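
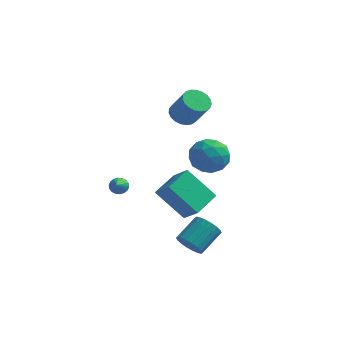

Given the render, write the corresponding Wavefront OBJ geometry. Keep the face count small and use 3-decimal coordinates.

v 0.489 2.532 1.344
v 1.631 2.557 1.63
v 0.589 0.643 1.11
v 1.731 0.668 1.396
v 0.914 0.891 2.214
v 0.852 2.058 2.359
v 1.368 1.142 0.381
v 1.306 2.309 0.526
v 2.174 1.698 1.036
v 1.893 1.543 2.169
v 0.327 1.657 0.571
v 0.046 1.502 1.704
v 1.051 2.71 1.508
v 1.169 0.49 1.232
v 0.688 0.621 1.713
v 1.36 0.636 1.882
v 0.593 2.417 1.936
v 1.264 2.431 2.104
v 0.843 1.452 2.448
v 0.956 0.769 0.636
v 1.627 0.783 0.804
v 0.86 2.564 0.858
v 1.532 2.579 1.027
v 1.377 1.748 0.292
v 2.042 2.22 1.326
v 2.101 1.11 1.189
v 1.888 1.389 0.592
v 1.851 2.074 0.677
v 1.876 2.129 1.992
v 1.935 1.019 1.855
v 1.455 1.149 2.336
v 1.418 1.835 2.421
v 2.196 1.624 1.643
v 0.285 2.181 0.885
v 0.344 1.071 0.748
v 0.802 1.365 0.319
v 0.765 2.051 0.404
v 0.119 2.09 1.551
v 0.178 0.98 1.414
v 0.369 1.126 2.063
v 0.332 1.811 2.148
v 0.024 1.576 1.097
v -0.882 3.285 3.263
v -0.189 3.622 2.928
v 0.734 3.172 4.381
v 0.042 2.835 4.717
v -0.327 3.894 3.099
v 0.597 3.443 4.552
v -0.56 4.06 3.299
v 0.364 3.61 4.752
v -0.849 4.093 3.493
v 0.075 3.642 4.946
v -1.143 3.985 3.647
v -0.22 3.535 5.1
v -1.393 3.757 3.734
v -0.469 3.307 5.188
v -1.554 3.447 3.741
v -0.63 2.997 5.194
v -1.599 3.109 3.664
v -0.675 2.659 5.118
v -1.52 2.802 3.519
v -0.596 2.351 4.972
v -1.33 2.578 3.329
v -0.406 2.127 4.782
v -1.063 2.476 3.128
v -0.14 2.026 4.581
v -0.765 2.515 2.95
v 0.159 2.064 4.404
v -0.487 2.686 2.827
v 0.437 2.236 4.28
v -0.277 2.961 2.779
v 0.647 2.511 4.232
v -0.172 3.292 2.814
v 0.752 2.842 4.268
v -0.194 -3.438 1.378
v 0.694 -3.984 2.282
v 0.303 -1.914 1.811
v 1.191 -2.461 2.715
v 1.349 -3.499 -0.175
v 2.237 -4.046 0.729
v 1.846 -1.976 0.258
v 2.734 -2.522 1.162
v -2.891 -1.288 0.014
v -2.598 -0.98 0.33
v -2.549 -2.592 0.966
v -2.813 -0.966 0.427
v -3.043 -1.015 0.442
v -3.243 -1.119 0.372
v -3.373 -1.256 0.231
v -3.408 -1.4 0.047
v -3.34 -1.521 -0.144
v -3.184 -1.597 -0.303
v -2.969 -1.611 -0.4
v -2.739 -1.562 -0.414
v -2.539 -1.458 -0.344
v -2.408 -1.321 -0.204
v -2.374 -1.177 -0.02
v -2.441 -1.056 0.171
v 1.809 -4.046 -1.767
v 2.161 -3.76 -2.45
v 2.763 -2.509 -1.617
v 2.411 -2.794 -0.933
v 1.833 -3.6 -2.454
v 2.436 -2.348 -1.621
v 1.501 -3.528 -2.323
v 2.103 -2.276 -1.489
v 1.229 -3.558 -2.081
v 1.832 -2.306 -1.247
v 1.073 -3.685 -1.777
v 1.675 -2.433 -0.943
v 1.062 -3.884 -1.471
v 1.664 -2.632 -0.637
v 1.199 -4.114 -1.223
v 1.801 -2.862 -0.39
v 1.457 -4.331 -1.083
v 2.059 -3.08 -0.25
v 1.784 -4.492 -1.079
v 2.387 -3.24 -0.246
v 2.117 -4.564 -1.211
v 2.719 -3.312 -0.377
v 2.388 -4.534 -1.453
v 2.991 -3.282 -0.619
v 2.545 -4.407 -1.757
v 3.147 -3.155 -0.923
v 2.556 -4.208 -2.063
v 3.158 -2.956 -1.229
v 2.419 -3.978 -2.31
v 3.021 -2.726 -1.477
f 1 38 17
f 38 12 41
f 17 41 6
f 38 41 17
f 1 17 13
f 17 6 18
f 13 18 2
f 17 18 13
f 1 13 22
f 13 2 23
f 22 23 8
f 13 23 22
f 1 22 34
f 22 8 37
f 34 37 11
f 22 37 34
f 1 34 38
f 34 11 42
f 38 42 12
f 34 42 38
f 2 18 29
f 18 6 32
f 29 32 10
f 18 32 29
f 6 41 19
f 41 12 40
f 19 40 5
f 41 40 19
f 12 42 39
f 42 11 35
f 39 35 3
f 42 35 39
f 11 37 36
f 37 8 24
f 36 24 7
f 37 24 36
f 8 23 28
f 23 2 25
f 28 25 9
f 23 25 28
f 4 30 16
f 30 10 31
f 16 31 5
f 30 31 16
f 4 16 14
f 16 5 15
f 14 15 3
f 16 15 14
f 4 14 21
f 14 3 20
f 21 20 7
f 14 20 21
f 4 21 26
f 21 7 27
f 26 27 9
f 21 27 26
f 4 26 30
f 26 9 33
f 30 33 10
f 26 33 30
f 5 31 19
f 31 10 32
f 19 32 6
f 31 32 19
f 3 15 39
f 15 5 40
f 39 40 12
f 15 40 39
f 7 20 36
f 20 3 35
f 36 35 11
f 20 35 36
f 9 27 28
f 27 7 24
f 28 24 8
f 27 24 28
f 10 33 29
f 33 9 25
f 29 25 2
f 33 25 29
f 44 43 47
f 44 47 45
f 45 47 48
f 45 48 46
f 47 43 49
f 47 49 48
f 48 49 50
f 48 50 46
f 49 43 51
f 49 51 50
f 50 51 52
f 50 52 46
f 51 43 53
f 51 53 52
f 52 53 54
f 52 54 46
f 53 43 55
f 53 55 54
f 54 55 56
f 54 56 46
f 55 43 57
f 55 57 56
f 56 57 58
f 56 58 46
f 57 43 59
f 57 59 58
f 58 59 60
f 58 60 46
f 59 43 61
f 59 61 60
f 60 61 62
f 60 62 46
f 61 43 63
f 61 63 62
f 62 63 64
f 62 64 46
f 63 43 65
f 63 65 64
f 64 65 66
f 64 66 46
f 65 43 67
f 65 67 66
f 66 67 68
f 66 68 46
f 67 43 69
f 67 69 68
f 68 69 70
f 68 70 46
f 69 43 71
f 69 71 70
f 70 71 72
f 70 72 46
f 71 43 73
f 71 73 72
f 72 73 74
f 72 74 46
f 73 43 44
f 73 44 74
f 74 44 45
f 74 45 46
f 76 78 75
f 79 76 75
f 75 78 77
f 77 79 75
f 76 82 78
f 80 76 79
f 80 82 76
f 78 82 77
f 81 79 77
f 77 82 81
f 81 80 79
f 82 80 81
f 84 83 86
f 84 86 85
f 86 83 87
f 86 87 85
f 87 83 88
f 87 88 85
f 88 83 89
f 88 89 85
f 89 83 90
f 89 90 85
f 90 83 91
f 90 91 85
f 91 83 92
f 91 92 85
f 92 83 93
f 92 93 85
f 93 83 94
f 93 94 85
f 94 83 95
f 94 95 85
f 95 83 96
f 95 96 85
f 96 83 97
f 96 97 85
f 97 83 98
f 97 98 85
f 98 83 84
f 98 84 85
f 100 99 103
f 100 103 101
f 101 103 104
f 101 104 102
f 103 99 105
f 103 105 104
f 104 105 106
f 104 106 102
f 105 99 107
f 105 107 106
f 106 107 108
f 106 108 102
f 107 99 109
f 107 109 108
f 108 109 110
f 108 110 102
f 109 99 111
f 109 111 110
f 110 111 112
f 110 112 102
f 111 99 113
f 111 113 112
f 112 113 114
f 112 114 102
f 113 99 115
f 113 115 114
f 114 115 116
f 114 116 102
f 115 99 117
f 115 117 116
f 116 117 118
f 116 118 102
f 117 99 119
f 117 119 118
f 118 119 120
f 118 120 102
f 119 99 121
f 119 121 120
f 120 121 122
f 120 122 102
f 121 99 123
f 121 123 122
f 122 123 124
f 122 124 102
f 123 99 125
f 123 125 124
f 124 125 126
f 124 126 102
f 125 99 127
f 125 127 126
f 126 127 128
f 126 128 102
f 127 99 100
f 127 100 128
f 128 100 101
f 128 101 102



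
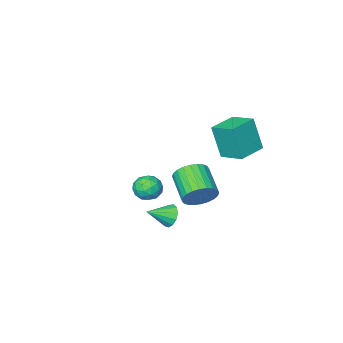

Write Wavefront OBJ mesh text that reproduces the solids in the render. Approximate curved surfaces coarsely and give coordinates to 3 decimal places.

v -1.755 1.951 2.578
v -1.534 1.423 4.484
v -2.026 3.296 2.982
v -1.806 2.768 4.888
v -0.194 2.292 2.492
v 0.026 1.764 4.398
v -0.466 3.637 2.896
v -0.245 3.109 4.802
v 2.026 1.079 -1.673
v 2.378 1.437 -2.204
v 3.234 0.761 -1.087
v 2.306 1.712 -1.907
v 2.146 1.786 -1.535
v 1.947 1.636 -1.208
v 1.774 1.31 -1.028
v 1.68 0.91 -1.053
v 1.697 0.564 -1.275
v 1.818 0.382 -1.623
v 2.005 0.421 -1.987
v 2.198 0.669 -2.252
v 2.338 1.048 -2.332
v 0.066 0.946 -1.057
v 0.484 0.434 -1.781
v -0.008 -1.118 -0.967
v -0.426 -0.606 -0.243
v 0.776 0.47 -1.536
v 0.284 -1.082 -0.723
v 0.959 0.578 -1.219
v 0.468 -0.974 -0.405
v 1.007 0.742 -0.877
v 0.516 -0.81 -0.063
v 0.912 0.937 -0.562
v 0.42 -0.615 0.251
v 0.687 1.134 -0.323
v 0.196 -0.418 0.491
v 0.369 1.302 -0.195
v -0.123 -0.25 0.618
v 0.003 1.415 -0.199
v -0.488 -0.137 0.615
v -0.352 1.458 -0.333
v -0.844 -0.094 0.481
v -0.644 1.422 -0.577
v -1.136 -0.13 0.236
v -0.828 1.314 -0.895
v -1.319 -0.238 -0.081
v -0.876 1.15 -1.237
v -1.367 -0.402 -0.423
v -0.78 0.955 -1.551
v -1.272 -0.597 -0.738
v -0.556 0.758 -1.791
v -1.047 -0.794 -0.977
v -0.237 0.59 -1.918
v -0.729 -0.962 -1.105
v 0.128 0.477 -1.915
v -0.363 -1.075 -1.101
v -0.623 -3.381 -2.878
v -0.069 -3.116 -2.258
v 0.349 -4.284 -3.362
v 0.903 -4.019 -2.742
v 0.193 -4.478 -2.525
v -0.408 -3.92 -2.226
v 0.688 -3.48 -3.394
v 0.087 -2.922 -3.095
v 0.741 -3.177 -2.577
v 0.436 -3.794 -2.04
v -0.156 -3.606 -3.58
v -0.461 -4.223 -3.043
v -0.432 -3.169 -2.526
v 0.712 -4.231 -3.094
v 0.294 -4.5 -2.967
v 0.62 -4.345 -2.602
v -0.631 -3.642 -2.507
v -0.305 -3.486 -2.143
v -0.151 -4.286 -2.3
v 0.585 -3.914 -3.477
v 0.911 -3.758 -3.113
v -0.34 -3.055 -3.018
v -0.014 -2.9 -2.653
v 0.431 -3.114 -3.32
v 0.37 -3.05 -2.349
v 0.942 -3.58 -2.633
v 0.815 -3.263 -3.016
v 0.462 -2.936 -2.84
v 0.191 -3.412 -2.033
v 0.762 -3.943 -2.317
v 0.345 -4.212 -2.19
v -0.008 -3.885 -2.014
v 0.667 -3.448 -2.22
v -0.482 -3.457 -3.303
v 0.089 -3.988 -3.587
v 0.288 -3.515 -3.606
v -0.065 -3.188 -3.43
v -0.662 -3.82 -2.987
v -0.09 -4.35 -3.271
v -0.182 -4.464 -2.78
v -0.535 -4.137 -2.604
v -0.387 -3.952 -3.4
f 2 4 1
f 5 2 1
f 1 4 3
f 3 5 1
f 2 8 4
f 6 2 5
f 6 8 2
f 4 8 3
f 7 5 3
f 3 8 7
f 7 6 5
f 8 6 7
f 10 9 12
f 10 12 11
f 12 9 13
f 12 13 11
f 13 9 14
f 13 14 11
f 14 9 15
f 14 15 11
f 15 9 16
f 15 16 11
f 16 9 17
f 16 17 11
f 17 9 18
f 17 18 11
f 18 9 19
f 18 19 11
f 19 9 20
f 19 20 11
f 20 9 21
f 20 21 11
f 21 9 10
f 21 10 11
f 23 22 26
f 23 26 24
f 24 26 27
f 24 27 25
f 26 22 28
f 26 28 27
f 27 28 29
f 27 29 25
f 28 22 30
f 28 30 29
f 29 30 31
f 29 31 25
f 30 22 32
f 30 32 31
f 31 32 33
f 31 33 25
f 32 22 34
f 32 34 33
f 33 34 35
f 33 35 25
f 34 22 36
f 34 36 35
f 35 36 37
f 35 37 25
f 36 22 38
f 36 38 37
f 37 38 39
f 37 39 25
f 38 22 40
f 38 40 39
f 39 40 41
f 39 41 25
f 40 22 42
f 40 42 41
f 41 42 43
f 41 43 25
f 42 22 44
f 42 44 43
f 43 44 45
f 43 45 25
f 44 22 46
f 44 46 45
f 45 46 47
f 45 47 25
f 46 22 48
f 46 48 47
f 47 48 49
f 47 49 25
f 48 22 50
f 48 50 49
f 49 50 51
f 49 51 25
f 50 22 52
f 50 52 51
f 51 52 53
f 51 53 25
f 52 22 54
f 52 54 53
f 53 54 55
f 53 55 25
f 54 22 23
f 54 23 55
f 55 23 24
f 55 24 25
f 56 93 72
f 93 67 96
f 72 96 61
f 93 96 72
f 56 72 68
f 72 61 73
f 68 73 57
f 72 73 68
f 56 68 77
f 68 57 78
f 77 78 63
f 68 78 77
f 56 77 89
f 77 63 92
f 89 92 66
f 77 92 89
f 56 89 93
f 89 66 97
f 93 97 67
f 89 97 93
f 57 73 84
f 73 61 87
f 84 87 65
f 73 87 84
f 61 96 74
f 96 67 95
f 74 95 60
f 96 95 74
f 67 97 94
f 97 66 90
f 94 90 58
f 97 90 94
f 66 92 91
f 92 63 79
f 91 79 62
f 92 79 91
f 63 78 83
f 78 57 80
f 83 80 64
f 78 80 83
f 59 85 71
f 85 65 86
f 71 86 60
f 85 86 71
f 59 71 69
f 71 60 70
f 69 70 58
f 71 70 69
f 59 69 76
f 69 58 75
f 76 75 62
f 69 75 76
f 59 76 81
f 76 62 82
f 81 82 64
f 76 82 81
f 59 81 85
f 81 64 88
f 85 88 65
f 81 88 85
f 60 86 74
f 86 65 87
f 74 87 61
f 86 87 74
f 58 70 94
f 70 60 95
f 94 95 67
f 70 95 94
f 62 75 91
f 75 58 90
f 91 90 66
f 75 90 91
f 64 82 83
f 82 62 79
f 83 79 63
f 82 79 83
f 65 88 84
f 88 64 80
f 84 80 57
f 88 80 84



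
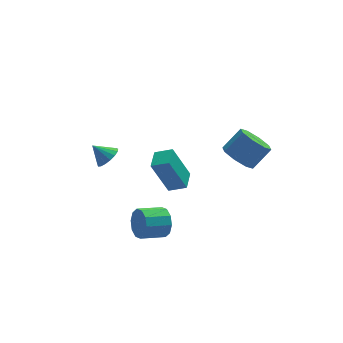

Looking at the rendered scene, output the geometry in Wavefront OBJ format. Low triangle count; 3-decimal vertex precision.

v 0.326 3.131 -4.359
v -0.506 3.303 -2.428
v 0.776 4.152 -4.256
v -0.057 4.324 -2.325
v 1.137 2.736 -3.975
v 0.304 2.908 -2.044
v 1.586 3.757 -3.872
v 0.754 3.929 -1.941
v 2.546 -0.868 0.957
v 3.192 -0.84 0.33
v 4.119 -0.603 1.297
v 3.474 -0.632 1.923
v 2.911 -0.222 0.448
v 3.839 0.015 1.415
v 2.417 0.018 0.864
v 3.345 0.254 1.83
v 1.999 -0.262 1.334
v 2.926 -0.026 2.301
v 1.901 -0.897 1.583
v 2.828 -0.66 2.55
v 2.181 -1.515 1.465
v 3.109 -1.278 2.432
v 2.675 -1.754 1.05
v 3.603 -1.518 2.016
v 3.094 -1.474 0.579
v 4.021 -1.238 1.546
v -3.094 1.036 0.682
v -2.577 1.146 1.093
v -3.726 1.404 1.378
v -2.601 1.419 0.926
v -2.739 1.604 0.703
v -2.958 1.659 0.476
v -3.208 1.571 0.295
v -3.432 1.36 0.203
v -3.578 1.076 0.221
v -3.614 0.782 0.344
v -3.53 0.546 0.545
v -3.347 0.423 0.777
v -3.105 0.44 0.987
v -2.861 0.593 1.128
v -2.67 0.848 1.166
v -0.963 -0.903 -2.908
v -0.723 -1.245 -2.202
v -1.957 -1.419 -1.867
v -2.197 -1.077 -2.572
v -0.773 -0.746 -2.125
v -2.006 -0.921 -1.79
v -0.895 -0.308 -2.348
v -2.129 -0.482 -2.012
v -1.044 -0.096 -2.784
v -2.277 -0.271 -2.448
v -1.161 -0.193 -3.267
v -2.395 -0.367 -2.932
v -1.203 -0.561 -3.613
v -2.437 -0.735 -3.278
v -1.154 -1.059 -3.69
v -2.387 -1.234 -3.355
v -1.031 -1.498 -3.468
v -2.265 -1.672 -3.132
v -0.883 -1.709 -3.032
v -2.116 -1.884 -2.696
v -0.765 -1.613 -2.548
v -1.999 -1.787 -2.213
f 2 4 1
f 5 2 1
f 1 4 3
f 3 5 1
f 2 8 4
f 6 2 5
f 6 8 2
f 4 8 3
f 7 5 3
f 3 8 7
f 7 6 5
f 8 6 7
f 10 9 13
f 10 13 11
f 11 13 14
f 11 14 12
f 13 9 15
f 13 15 14
f 14 15 16
f 14 16 12
f 15 9 17
f 15 17 16
f 16 17 18
f 16 18 12
f 17 9 19
f 17 19 18
f 18 19 20
f 18 20 12
f 19 9 21
f 19 21 20
f 20 21 22
f 20 22 12
f 21 9 23
f 21 23 22
f 22 23 24
f 22 24 12
f 23 9 25
f 23 25 24
f 24 25 26
f 24 26 12
f 25 9 10
f 25 10 26
f 26 10 11
f 26 11 12
f 28 27 30
f 28 30 29
f 30 27 31
f 30 31 29
f 31 27 32
f 31 32 29
f 32 27 33
f 32 33 29
f 33 27 34
f 33 34 29
f 34 27 35
f 34 35 29
f 35 27 36
f 35 36 29
f 36 27 37
f 36 37 29
f 37 27 38
f 37 38 29
f 38 27 39
f 38 39 29
f 39 27 40
f 39 40 29
f 40 27 41
f 40 41 29
f 41 27 28
f 41 28 29
f 43 42 46
f 43 46 44
f 44 46 47
f 44 47 45
f 46 42 48
f 46 48 47
f 47 48 49
f 47 49 45
f 48 42 50
f 48 50 49
f 49 50 51
f 49 51 45
f 50 42 52
f 50 52 51
f 51 52 53
f 51 53 45
f 52 42 54
f 52 54 53
f 53 54 55
f 53 55 45
f 54 42 56
f 54 56 55
f 55 56 57
f 55 57 45
f 56 42 58
f 56 58 57
f 57 58 59
f 57 59 45
f 58 42 60
f 58 60 59
f 59 60 61
f 59 61 45
f 60 42 62
f 60 62 61
f 61 62 63
f 61 63 45
f 62 42 43
f 62 43 63
f 63 43 44
f 63 44 45



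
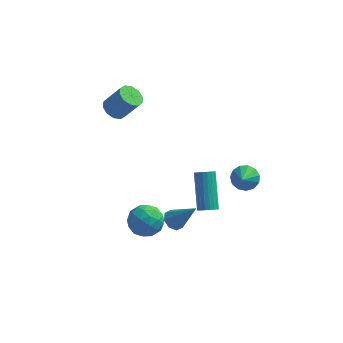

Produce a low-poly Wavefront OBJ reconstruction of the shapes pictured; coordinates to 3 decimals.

v -0.154 0.102 -3.005
v 0.306 -0.039 -3.396
v 0.974 -0.122 -1.595
v 0.283 0.426 -3.303
v 0.003 0.701 -3.036
v -0.368 0.626 -2.75
v -0.614 0.244 -2.614
v -0.591 -0.221 -2.707
v -0.312 -0.496 -2.974
v 0.059 -0.421 -3.26
v 2.931 3.942 -3.057
v 3.655 4.057 -2.858
v 2.869 3.058 -2.323
v 3.418 4.294 -2.592
v 3.026 4.419 -2.473
v 2.604 4.393 -2.54
v 2.286 4.224 -2.771
v 2.172 3.965 -3.093
v 2.299 3.699 -3.403
v 2.627 3.51 -3.603
v 3.051 3.458 -3.63
v 3.437 3.56 -3.475
v 3.662 3.783 -3.187
v -1.569 -1.103 -2.285
v -0.726 -0.874 -1.894
v -1.854 -2.066 -1.106
v -1.011 -1.837 -0.715
v -1.716 -1.19 -0.746
v -1.539 -0.595 -1.474
v -1.041 -2.345 -1.526
v -0.864 -1.75 -2.254
v -0.4 -1.642 -1.425
v -0.817 -0.928 -0.943
v -1.763 -2.012 -2.057
v -2.18 -1.298 -1.575
v -1.122 -0.904 -2.193
v -1.458 -2.036 -0.807
v -1.872 -1.656 -0.825
v -1.376 -1.521 -0.596
v -1.6 -0.74 -1.946
v -1.105 -0.606 -1.716
v -1.687 -0.791 -1.042
v -1.475 -2.334 -1.284
v -0.98 -2.2 -1.054
v -1.204 -1.419 -2.404
v -0.708 -1.284 -2.175
v -0.893 -2.149 -1.958
v -0.435 -1.221 -1.687
v -0.603 -1.787 -0.995
v -0.62 -2.085 -1.471
v -0.516 -1.735 -1.899
v -0.68 -0.801 -1.404
v -0.848 -1.367 -0.711
v -1.262 -0.987 -0.729
v -1.158 -0.637 -1.157
v -0.488 -1.252 -1.128
v -1.732 -1.573 -2.289
v -1.9 -2.139 -1.596
v -1.422 -2.303 -1.843
v -1.318 -1.953 -2.271
v -1.977 -1.153 -2.005
v -2.145 -1.719 -1.313
v -2.064 -1.205 -1.101
v -1.96 -0.855 -1.529
v -2.092 -1.688 -1.872
v -3.452 2.819 2.904
v -2.898 2.701 2.51
v -2.054 2.682 3.701
v -2.608 2.801 4.096
v -2.944 3.123 2.549
v -2.1 3.104 3.741
v -3.184 3.429 2.724
v -2.34 3.411 3.915
v -3.526 3.502 2.968
v -2.682 3.484 4.159
v -3.84 3.315 3.187
v -2.996 3.296 4.378
v -4.006 2.938 3.299
v -3.162 2.919 4.49
v -3.96 2.516 3.259
v -3.116 2.497 4.451
v -3.72 2.209 3.085
v -2.876 2.191 4.276
v -3.378 2.136 2.841
v -2.534 2.118 4.032
v -3.064 2.324 2.622
v -2.22 2.305 3.813
v 1.609 -0.653 -1.044
v 2.089 -0.467 -1.119
v 1.73 1.039 0.329
v 1.251 0.853 0.404
v 1.975 -0.355 -1.264
v 1.616 1.151 0.184
v 1.797 -0.294 -1.371
v 1.438 1.212 0.077
v 1.586 -0.296 -1.421
v 1.227 1.21 0.027
v 1.38 -0.359 -1.407
v 1.021 1.147 0.042
v 1.214 -0.473 -1.329
v 0.855 1.033 0.119
v 1.115 -0.618 -1.203
v 0.756 0.888 0.246
v 1.103 -0.77 -1.048
v 0.744 0.737 0.4
v 1.178 -0.901 -0.894
v 0.819 0.606 0.554
v 1.327 -0.989 -0.765
v 0.968 0.517 0.683
v 1.526 -1.019 -0.684
v 1.167 0.487 0.764
v 1.738 -0.986 -0.666
v 1.38 0.52 0.782
v 1.929 -0.895 -0.713
v 1.57 0.611 0.735
v 2.064 -0.763 -0.817
v 1.705 0.743 0.631
v 2.121 -0.611 -0.961
v 1.762 0.895 0.487
f 2 1 4
f 2 4 3
f 4 1 5
f 4 5 3
f 5 1 6
f 5 6 3
f 6 1 7
f 6 7 3
f 7 1 8
f 7 8 3
f 8 1 9
f 8 9 3
f 9 1 10
f 9 10 3
f 10 1 2
f 10 2 3
f 12 11 14
f 12 14 13
f 14 11 15
f 14 15 13
f 15 11 16
f 15 16 13
f 16 11 17
f 16 17 13
f 17 11 18
f 17 18 13
f 18 11 19
f 18 19 13
f 19 11 20
f 19 20 13
f 20 11 21
f 20 21 13
f 21 11 22
f 21 22 13
f 22 11 23
f 22 23 13
f 23 11 12
f 23 12 13
f 24 61 40
f 61 35 64
f 40 64 29
f 61 64 40
f 24 40 36
f 40 29 41
f 36 41 25
f 40 41 36
f 24 36 45
f 36 25 46
f 45 46 31
f 36 46 45
f 24 45 57
f 45 31 60
f 57 60 34
f 45 60 57
f 24 57 61
f 57 34 65
f 61 65 35
f 57 65 61
f 25 41 52
f 41 29 55
f 52 55 33
f 41 55 52
f 29 64 42
f 64 35 63
f 42 63 28
f 64 63 42
f 35 65 62
f 65 34 58
f 62 58 26
f 65 58 62
f 34 60 59
f 60 31 47
f 59 47 30
f 60 47 59
f 31 46 51
f 46 25 48
f 51 48 32
f 46 48 51
f 27 53 39
f 53 33 54
f 39 54 28
f 53 54 39
f 27 39 37
f 39 28 38
f 37 38 26
f 39 38 37
f 27 37 44
f 37 26 43
f 44 43 30
f 37 43 44
f 27 44 49
f 44 30 50
f 49 50 32
f 44 50 49
f 27 49 53
f 49 32 56
f 53 56 33
f 49 56 53
f 28 54 42
f 54 33 55
f 42 55 29
f 54 55 42
f 26 38 62
f 38 28 63
f 62 63 35
f 38 63 62
f 30 43 59
f 43 26 58
f 59 58 34
f 43 58 59
f 32 50 51
f 50 30 47
f 51 47 31
f 50 47 51
f 33 56 52
f 56 32 48
f 52 48 25
f 56 48 52
f 67 66 70
f 67 70 68
f 68 70 71
f 68 71 69
f 70 66 72
f 70 72 71
f 71 72 73
f 71 73 69
f 72 66 74
f 72 74 73
f 73 74 75
f 73 75 69
f 74 66 76
f 74 76 75
f 75 76 77
f 75 77 69
f 76 66 78
f 76 78 77
f 77 78 79
f 77 79 69
f 78 66 80
f 78 80 79
f 79 80 81
f 79 81 69
f 80 66 82
f 80 82 81
f 81 82 83
f 81 83 69
f 82 66 84
f 82 84 83
f 83 84 85
f 83 85 69
f 84 66 86
f 84 86 85
f 85 86 87
f 85 87 69
f 86 66 67
f 86 67 87
f 87 67 68
f 87 68 69
f 89 88 92
f 89 92 90
f 90 92 93
f 90 93 91
f 92 88 94
f 92 94 93
f 93 94 95
f 93 95 91
f 94 88 96
f 94 96 95
f 95 96 97
f 95 97 91
f 96 88 98
f 96 98 97
f 97 98 99
f 97 99 91
f 98 88 100
f 98 100 99
f 99 100 101
f 99 101 91
f 100 88 102
f 100 102 101
f 101 102 103
f 101 103 91
f 102 88 104
f 102 104 103
f 103 104 105
f 103 105 91
f 104 88 106
f 104 106 105
f 105 106 107
f 105 107 91
f 106 88 108
f 106 108 107
f 107 108 109
f 107 109 91
f 108 88 110
f 108 110 109
f 109 110 111
f 109 111 91
f 110 88 112
f 110 112 111
f 111 112 113
f 111 113 91
f 112 88 114
f 112 114 113
f 113 114 115
f 113 115 91
f 114 88 116
f 114 116 115
f 115 116 117
f 115 117 91
f 116 88 118
f 116 118 117
f 117 118 119
f 117 119 91
f 118 88 89
f 118 89 119
f 119 89 90
f 119 90 91



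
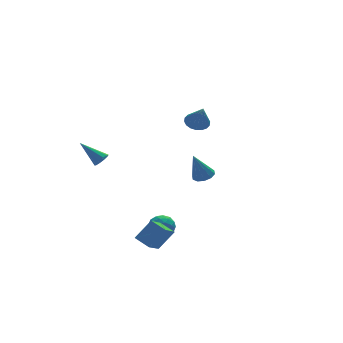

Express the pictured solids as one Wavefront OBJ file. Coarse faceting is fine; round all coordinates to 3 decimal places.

v 3.175 3.695 -3.09
v 3.701 4.063 -2.865
v 2.505 3.625 -1.41
v 3.394 4.328 -2.976
v 3.004 4.352 -3.131
v 2.679 4.124 -3.27
v 2.544 3.733 -3.34
v 2.649 3.327 -3.315
v 2.956 3.061 -3.204
v 3.346 3.038 -3.049
v 3.671 3.265 -2.91
v 3.806 3.657 -2.84
v -2.967 3.401 -0.563
v -2.526 3.667 -0.488
v -3.793 4.499 0.403
v -2.671 3.787 -0.748
v -2.929 3.76 -0.938
v -3.201 3.596 -0.985
v -3.384 3.358 -0.871
v -3.407 3.136 -0.639
v -3.262 3.016 -0.379
v -3.005 3.043 -0.189
v -2.732 3.207 -0.142
v -2.549 3.445 -0.256
v -1.537 -1.414 -2.943
v -1.064 -1.889 -3.317
v -2.416 -2.291 -2.943
v -1.943 -2.766 -3.317
v -1.798 -2.576 -2.588
v -1.254 -2.034 -2.588
v -2.226 -2.146 -3.672
v -1.682 -1.604 -3.672
v -1.49 -2.341 -3.768
v -1.225 -2.607 -3.098
v -2.255 -1.573 -3.162
v -1.99 -1.839 -2.492
v -1.223 -1.575 -3.13
v -2.257 -2.605 -3.13
v -2.171 -2.494 -2.701
v -1.893 -2.773 -2.922
v -1.335 -1.66 -2.701
v -1.057 -1.939 -2.922
v -1.488 -2.342 -2.493
v -2.423 -2.241 -3.338
v -2.145 -2.52 -3.559
v -1.587 -1.407 -3.338
v -1.309 -1.686 -3.559
v -1.992 -1.838 -3.767
v -1.195 -2.119 -3.615
v -1.712 -2.635 -3.615
v -1.878 -2.271 -3.824
v -1.559 -1.952 -3.824
v -1.04 -2.275 -3.221
v -1.557 -2.791 -3.221
v -1.471 -2.679 -2.793
v -1.152 -2.361 -2.793
v -1.29 -2.541 -3.486
v -1.923 -1.389 -3.039
v -2.44 -1.905 -3.039
v -2.328 -1.819 -3.467
v -2.009 -1.501 -3.467
v -1.768 -1.545 -2.645
v -2.285 -2.061 -2.645
v -1.921 -2.228 -2.436
v -1.602 -1.909 -2.436
v -2.19 -1.639 -2.774
v -2.895 -2.529 -3.641
v -3.854 -3.608 -2.726
v -1.979 -2.48 -2.624
v -2.938 -3.56 -1.708
v -2.422 -3.28 -4.032
v -3.381 -4.36 -3.116
v -1.506 -3.232 -3.014
v -2.465 -4.311 -2.099
v 1.625 1.08 2.533
v 2.179 0.698 2.305
v 1.635 0.32 3.827
v 2.317 0.944 2.448
v 2.318 1.216 2.608
v 2.181 1.462 2.753
v 1.935 1.632 2.855
v 1.627 1.692 2.893
v 1.319 1.631 2.859
v 1.071 1.461 2.761
v 0.933 1.215 2.618
v 0.932 0.943 2.458
v 1.069 0.697 2.313
v 1.315 0.528 2.212
v 1.623 0.467 2.174
v 1.931 0.528 2.207
f 2 1 4
f 2 4 3
f 4 1 5
f 4 5 3
f 5 1 6
f 5 6 3
f 6 1 7
f 6 7 3
f 7 1 8
f 7 8 3
f 8 1 9
f 8 9 3
f 9 1 10
f 9 10 3
f 10 1 11
f 10 11 3
f 11 1 12
f 11 12 3
f 12 1 2
f 12 2 3
f 14 13 16
f 14 16 15
f 16 13 17
f 16 17 15
f 17 13 18
f 17 18 15
f 18 13 19
f 18 19 15
f 19 13 20
f 19 20 15
f 20 13 21
f 20 21 15
f 21 13 22
f 21 22 15
f 22 13 23
f 22 23 15
f 23 13 24
f 23 24 15
f 24 13 14
f 24 14 15
f 25 62 41
f 62 36 65
f 41 65 30
f 62 65 41
f 25 41 37
f 41 30 42
f 37 42 26
f 41 42 37
f 25 37 46
f 37 26 47
f 46 47 32
f 37 47 46
f 25 46 58
f 46 32 61
f 58 61 35
f 46 61 58
f 25 58 62
f 58 35 66
f 62 66 36
f 58 66 62
f 26 42 53
f 42 30 56
f 53 56 34
f 42 56 53
f 30 65 43
f 65 36 64
f 43 64 29
f 65 64 43
f 36 66 63
f 66 35 59
f 63 59 27
f 66 59 63
f 35 61 60
f 61 32 48
f 60 48 31
f 61 48 60
f 32 47 52
f 47 26 49
f 52 49 33
f 47 49 52
f 28 54 40
f 54 34 55
f 40 55 29
f 54 55 40
f 28 40 38
f 40 29 39
f 38 39 27
f 40 39 38
f 28 38 45
f 38 27 44
f 45 44 31
f 38 44 45
f 28 45 50
f 45 31 51
f 50 51 33
f 45 51 50
f 28 50 54
f 50 33 57
f 54 57 34
f 50 57 54
f 29 55 43
f 55 34 56
f 43 56 30
f 55 56 43
f 27 39 63
f 39 29 64
f 63 64 36
f 39 64 63
f 31 44 60
f 44 27 59
f 60 59 35
f 44 59 60
f 33 51 52
f 51 31 48
f 52 48 32
f 51 48 52
f 34 57 53
f 57 33 49
f 53 49 26
f 57 49 53
f 68 70 67
f 71 68 67
f 67 70 69
f 69 71 67
f 68 74 70
f 72 68 71
f 72 74 68
f 70 74 69
f 73 71 69
f 69 74 73
f 73 72 71
f 74 72 73
f 76 75 78
f 76 78 77
f 78 75 79
f 78 79 77
f 79 75 80
f 79 80 77
f 80 75 81
f 80 81 77
f 81 75 82
f 81 82 77
f 82 75 83
f 82 83 77
f 83 75 84
f 83 84 77
f 84 75 85
f 84 85 77
f 85 75 86
f 85 86 77
f 86 75 87
f 86 87 77
f 87 75 88
f 87 88 77
f 88 75 89
f 88 89 77
f 89 75 90
f 89 90 77
f 90 75 76
f 90 76 77



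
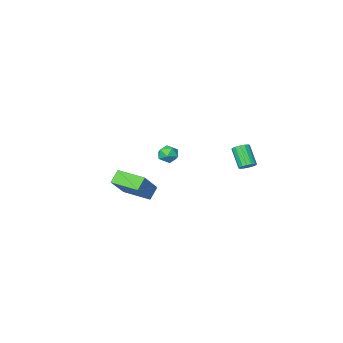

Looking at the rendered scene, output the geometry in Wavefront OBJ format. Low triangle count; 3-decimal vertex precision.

v 3.452 -1.695 -1.9
v 4.731 -0.81 -0.387
v 2.577 -0.175 -2.05
v 3.857 0.71 -0.536
v 4.063 -1.41 -2.584
v 5.343 -0.525 -1.07
v 3.189 0.11 -2.733
v 4.468 0.995 -1.22
v -0.587 -3.514 -2.007
v 0.044 -3.18 -2.055
v -0.244 -4.02 -1.025
v 0.387 -3.686 -1.073
v -0.206 -3.311 -0.933
v -0.418 -2.999 -1.541
v 0.218 -4.201 -1.539
v 0.006 -3.889 -2.147
v 0.541 -3.605 -1.767
v 0.279 -3.055 -1.392
v -0.479 -4.145 -1.688
v -0.741 -3.595 -1.313
v -3.635 -0.476 -2.075
v -3.362 -0.127 -1.749
v -3.472 -1.115 -0.599
v -3.745 -1.464 -0.925
v -3.636 -0.059 -1.717
v -3.747 -1.046 -0.567
v -3.91 -0.102 -1.781
v -4.021 -1.09 -0.63
v -4.11 -0.246 -1.923
v -4.221 -1.233 -0.773
v -4.183 -0.451 -2.106
v -4.294 -1.439 -0.956
v -4.109 -0.663 -2.281
v -4.22 -1.651 -1.131
v -3.908 -0.825 -2.401
v -4.018 -1.813 -1.251
v -3.633 -0.894 -2.433
v -3.744 -1.881 -1.283
v -3.359 -0.85 -2.37
v -3.47 -1.838 -1.219
v -3.159 -0.707 -2.227
v -3.27 -1.694 -1.077
v -3.086 -0.501 -2.044
v -3.197 -1.489 -0.894
v -3.16 -0.289 -1.869
v -3.271 -1.277 -0.719
f 2 4 1
f 5 2 1
f 1 4 3
f 3 5 1
f 2 8 4
f 6 2 5
f 6 8 2
f 4 8 3
f 7 5 3
f 3 8 7
f 7 6 5
f 8 6 7
f 9 20 14
f 9 14 10
f 9 10 16
f 9 16 19
f 9 19 20
f 10 14 18
f 14 20 13
f 20 19 11
f 19 16 15
f 16 10 17
f 12 18 13
f 12 13 11
f 12 11 15
f 12 15 17
f 12 17 18
f 13 18 14
f 11 13 20
f 15 11 19
f 17 15 16
f 18 17 10
f 22 21 25
f 22 25 23
f 23 25 26
f 23 26 24
f 25 21 27
f 25 27 26
f 26 27 28
f 26 28 24
f 27 21 29
f 27 29 28
f 28 29 30
f 28 30 24
f 29 21 31
f 29 31 30
f 30 31 32
f 30 32 24
f 31 21 33
f 31 33 32
f 32 33 34
f 32 34 24
f 33 21 35
f 33 35 34
f 34 35 36
f 34 36 24
f 35 21 37
f 35 37 36
f 36 37 38
f 36 38 24
f 37 21 39
f 37 39 38
f 38 39 40
f 38 40 24
f 39 21 41
f 39 41 40
f 40 41 42
f 40 42 24
f 41 21 43
f 41 43 42
f 42 43 44
f 42 44 24
f 43 21 45
f 43 45 44
f 44 45 46
f 44 46 24
f 45 21 22
f 45 22 46
f 46 22 23
f 46 23 24



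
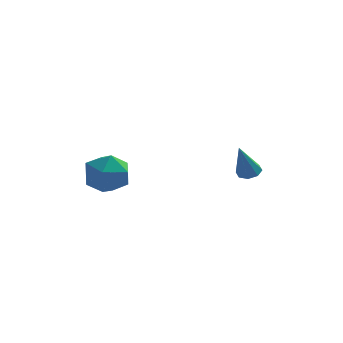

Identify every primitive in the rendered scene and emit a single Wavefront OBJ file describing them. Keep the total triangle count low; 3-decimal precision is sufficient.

v -4.136 -1.578 3.057
v -3.483 -1.119 4.021
v -2.757 -3.041 2.819
v -2.104 -2.582 3.783
v -3.213 -3.125 3.981
v -4.066 -2.221 4.128
v -2.174 -1.939 2.712
v -3.027 -1.035 2.859
v -2.271 -1.342 3.807
v -2.913 -2.075 4.592
v -3.327 -2.085 2.248
v -3.969 -2.818 3.033
v 3.064 3.785 1.125
v 3.532 4.168 1.388
v 2.596 3.055 3.015
v 3.084 4.399 1.367
v 2.623 4.27 1.203
v 2.421 3.857 0.994
v 2.595 3.402 0.861
v 3.044 3.171 0.883
v 3.504 3.3 1.046
v 3.707 3.713 1.256
f 1 12 6
f 1 6 2
f 1 2 8
f 1 8 11
f 1 11 12
f 2 6 10
f 6 12 5
f 12 11 3
f 11 8 7
f 8 2 9
f 4 10 5
f 4 5 3
f 4 3 7
f 4 7 9
f 4 9 10
f 5 10 6
f 3 5 12
f 7 3 11
f 9 7 8
f 10 9 2
f 14 13 16
f 14 16 15
f 16 13 17
f 16 17 15
f 17 13 18
f 17 18 15
f 18 13 19
f 18 19 15
f 19 13 20
f 19 20 15
f 20 13 21
f 20 21 15
f 21 13 22
f 21 22 15
f 22 13 14
f 22 14 15



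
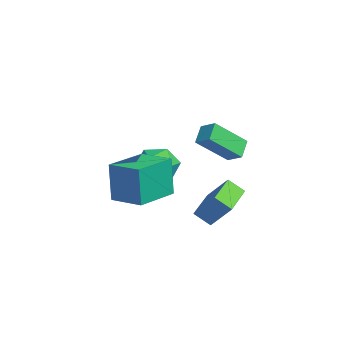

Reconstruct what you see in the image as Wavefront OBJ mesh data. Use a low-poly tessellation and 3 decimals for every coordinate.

v 2.612 0.628 -3.199
v 3.283 1.35 -2.081
v 2.93 1.291 -3.817
v 3.6 2.012 -2.699
v 4.28 -0.452 -3.501
v 4.95 0.269 -2.383
v 4.597 0.21 -4.119
v 5.268 0.932 -3.001
v -1.625 -0.11 -3.307
v -0.98 0.418 -2.552
v -1.08 -1.718 -2.648
v -0.435 -1.19 -1.893
v -1.556 -1.141 -1.808
v -1.892 -0.147 -2.215
v -0.168 -1.153 -2.985
v -0.504 -0.159 -3.392
v -0.079 -0.226 -2.353
v -0.937 -0.219 -1.625
v -1.123 -1.081 -3.575
v -1.981 -1.074 -2.847
v 1.166 1.971 -1.747
v 1.464 0.403 -0.428
v 0.49 2.417 -1.064
v 0.788 0.85 0.255
v 1.832 2.41 -1.375
v 2.13 0.843 -0.056
v 1.156 2.857 -0.692
v 1.454 1.289 0.627
v 3.441 -3.788 -2.663
v 3.348 -3.862 -0.657
v 2.169 -2.055 -2.659
v 2.075 -2.128 -0.652
v 4.745 -2.832 -2.568
v 4.651 -2.905 -0.561
v 3.472 -1.098 -2.563
v 3.379 -1.172 -0.557
f 2 4 1
f 5 2 1
f 1 4 3
f 3 5 1
f 2 8 4
f 6 2 5
f 6 8 2
f 4 8 3
f 7 5 3
f 3 8 7
f 7 6 5
f 8 6 7
f 9 20 14
f 9 14 10
f 9 10 16
f 9 16 19
f 9 19 20
f 10 14 18
f 14 20 13
f 20 19 11
f 19 16 15
f 16 10 17
f 12 18 13
f 12 13 11
f 12 11 15
f 12 15 17
f 12 17 18
f 13 18 14
f 11 13 20
f 15 11 19
f 17 15 16
f 18 17 10
f 22 24 21
f 25 22 21
f 21 24 23
f 23 25 21
f 22 28 24
f 26 22 25
f 26 28 22
f 24 28 23
f 27 25 23
f 23 28 27
f 27 26 25
f 28 26 27
f 30 32 29
f 33 30 29
f 29 32 31
f 31 33 29
f 30 36 32
f 34 30 33
f 34 36 30
f 32 36 31
f 35 33 31
f 31 36 35
f 35 34 33
f 36 34 35



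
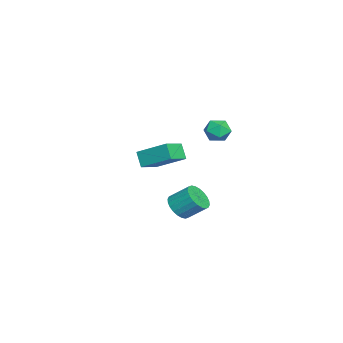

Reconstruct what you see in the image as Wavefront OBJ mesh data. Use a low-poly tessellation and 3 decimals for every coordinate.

v 2.483 0.986 -3.405
v 2.89 1.359 -3.913
v 3.003 2.286 -3.144
v 2.597 1.914 -2.635
v 2.619 1.447 -3.98
v 2.733 2.375 -3.211
v 2.328 1.466 -3.96
v 2.442 2.393 -3.191
v 2.06 1.412 -3.855
v 2.174 2.339 -3.086
v 1.857 1.293 -3.681
v 1.97 2.22 -2.912
v 1.749 1.127 -3.466
v 1.862 2.054 -2.697
v 1.753 0.94 -3.241
v 1.866 1.867 -2.472
v 1.868 0.76 -3.041
v 1.981 1.687 -2.272
v 2.077 0.614 -2.896
v 2.19 1.541 -2.127
v 2.347 0.525 -2.829
v 2.461 1.453 -2.06
v 2.638 0.507 -2.849
v 2.752 1.434 -2.08
v 2.906 0.561 -2.954
v 3.02 1.488 -2.185
v 3.11 0.68 -3.128
v 3.223 1.607 -2.359
v 3.218 0.846 -3.343
v 3.331 1.773 -2.574
v 3.214 1.033 -3.568
v 3.327 1.96 -2.799
v 3.099 1.213 -3.768
v 3.212 2.14 -2.999
v -4.36 2.469 -1.347
v -3.679 2.698 -1.109
v -4.001 1.302 -1.251
v -3.32 1.531 -1.013
v -3.927 1.626 -0.571
v -4.149 2.348 -0.63
v -3.531 1.652 -1.73
v -3.753 2.374 -1.789
v -3.166 2.193 -1.345
v -3.411 2.177 -0.629
v -4.269 1.823 -1.731
v -4.514 1.807 -1.015
v -4.029 -1.234 -2.914
v -2.964 -1.823 -2.488
v -3.536 0.286 -2.043
v -2.471 -0.303 -1.617
v -3.549 -0.937 -3.703
v -2.484 -1.526 -3.277
v -3.056 0.583 -2.832
v -1.991 -0.006 -2.406
f 2 1 5
f 2 5 3
f 3 5 6
f 3 6 4
f 5 1 7
f 5 7 6
f 6 7 8
f 6 8 4
f 7 1 9
f 7 9 8
f 8 9 10
f 8 10 4
f 9 1 11
f 9 11 10
f 10 11 12
f 10 12 4
f 11 1 13
f 11 13 12
f 12 13 14
f 12 14 4
f 13 1 15
f 13 15 14
f 14 15 16
f 14 16 4
f 15 1 17
f 15 17 16
f 16 17 18
f 16 18 4
f 17 1 19
f 17 19 18
f 18 19 20
f 18 20 4
f 19 1 21
f 19 21 20
f 20 21 22
f 20 22 4
f 21 1 23
f 21 23 22
f 22 23 24
f 22 24 4
f 23 1 25
f 23 25 24
f 24 25 26
f 24 26 4
f 25 1 27
f 25 27 26
f 26 27 28
f 26 28 4
f 27 1 29
f 27 29 28
f 28 29 30
f 28 30 4
f 29 1 31
f 29 31 30
f 30 31 32
f 30 32 4
f 31 1 33
f 31 33 32
f 32 33 34
f 32 34 4
f 33 1 2
f 33 2 34
f 34 2 3
f 34 3 4
f 35 46 40
f 35 40 36
f 35 36 42
f 35 42 45
f 35 45 46
f 36 40 44
f 40 46 39
f 46 45 37
f 45 42 41
f 42 36 43
f 38 44 39
f 38 39 37
f 38 37 41
f 38 41 43
f 38 43 44
f 39 44 40
f 37 39 46
f 41 37 45
f 43 41 42
f 44 43 36
f 48 50 47
f 51 48 47
f 47 50 49
f 49 51 47
f 48 54 50
f 52 48 51
f 52 54 48
f 50 54 49
f 53 51 49
f 49 54 53
f 53 52 51
f 54 52 53



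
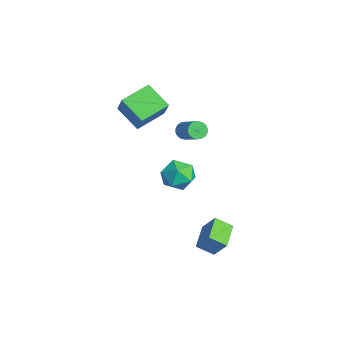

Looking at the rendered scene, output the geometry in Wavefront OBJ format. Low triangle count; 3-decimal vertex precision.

v -4.407 -2.008 3.354
v -3.198 -2 4.972
v -5.18 -0.095 3.922
v -3.972 -0.087 5.54
v -2.948 -1.093 2.26
v -1.74 -1.085 3.878
v -3.722 0.82 2.828
v -2.513 0.828 4.446
v -0.021 1.13 0.633
v 0.973 1.58 0.043
v 0.927 -0.62 0.897
v 1.921 -0.17 0.307
v 1.611 0.27 1.425
v 1.025 1.352 1.262
v 0.875 -0.392 -0.322
v 0.289 0.69 -0.485
v 1.527 0.64 -0.547
v 1.982 1.049 0.533
v -0.082 -0.089 0.407
v 0.373 0.32 1.487
v 4.453 1.796 -4.605
v 4.085 0.759 -3.913
v 2.898 2.636 -4.175
v 2.529 1.599 -3.483
v 5.131 2.401 -3.337
v 4.762 1.364 -2.645
v 3.575 3.241 -2.907
v 3.207 2.204 -2.215
v -0.987 1.459 3.019
v -0.592 1.307 2.499
v 0.901 1.69 3.521
v 0.507 1.841 4.041
v -0.642 1.599 2.462
v 0.852 1.982 3.484
v -0.759 1.863 2.535
v 0.734 2.245 3.557
v -0.922 2.046 2.704
v 0.571 2.429 3.726
v -1.098 2.114 2.936
v 0.396 2.497 3.958
v -1.251 2.052 3.183
v 0.242 2.435 4.206
v -1.353 1.872 3.399
v 0.141 2.255 4.421
v -1.381 1.61 3.539
v 0.112 1.993 4.561
v -1.332 1.318 3.576
v 0.162 1.701 4.598
v -1.214 1.055 3.503
v 0.279 1.437 4.525
v -1.051 0.871 3.334
v 0.442 1.254 4.356
v -0.876 0.803 3.102
v 0.618 1.186 4.124
v -0.722 0.865 2.854
v 0.771 1.248 3.877
v -0.621 1.045 2.639
v 0.873 1.428 3.661
f 2 4 1
f 5 2 1
f 1 4 3
f 3 5 1
f 2 8 4
f 6 2 5
f 6 8 2
f 4 8 3
f 7 5 3
f 3 8 7
f 7 6 5
f 8 6 7
f 9 20 14
f 9 14 10
f 9 10 16
f 9 16 19
f 9 19 20
f 10 14 18
f 14 20 13
f 20 19 11
f 19 16 15
f 16 10 17
f 12 18 13
f 12 13 11
f 12 11 15
f 12 15 17
f 12 17 18
f 13 18 14
f 11 13 20
f 15 11 19
f 17 15 16
f 18 17 10
f 22 24 21
f 25 22 21
f 21 24 23
f 23 25 21
f 22 28 24
f 26 22 25
f 26 28 22
f 24 28 23
f 27 25 23
f 23 28 27
f 27 26 25
f 28 26 27
f 30 29 33
f 30 33 31
f 31 33 34
f 31 34 32
f 33 29 35
f 33 35 34
f 34 35 36
f 34 36 32
f 35 29 37
f 35 37 36
f 36 37 38
f 36 38 32
f 37 29 39
f 37 39 38
f 38 39 40
f 38 40 32
f 39 29 41
f 39 41 40
f 40 41 42
f 40 42 32
f 41 29 43
f 41 43 42
f 42 43 44
f 42 44 32
f 43 29 45
f 43 45 44
f 44 45 46
f 44 46 32
f 45 29 47
f 45 47 46
f 46 47 48
f 46 48 32
f 47 29 49
f 47 49 48
f 48 49 50
f 48 50 32
f 49 29 51
f 49 51 50
f 50 51 52
f 50 52 32
f 51 29 53
f 51 53 52
f 52 53 54
f 52 54 32
f 53 29 55
f 53 55 54
f 54 55 56
f 54 56 32
f 55 29 57
f 55 57 56
f 56 57 58
f 56 58 32
f 57 29 30
f 57 30 58
f 58 30 31
f 58 31 32



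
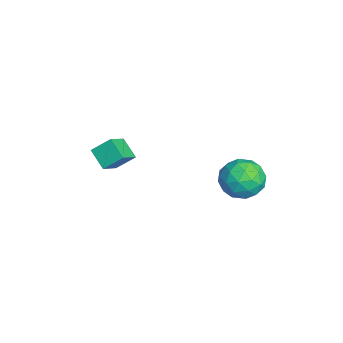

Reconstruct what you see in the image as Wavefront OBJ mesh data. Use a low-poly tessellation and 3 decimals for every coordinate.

v 1.102 4.508 3.085
v 2.044 4.052 2.978
v 0.456 3.448 1.922
v 1.398 2.992 1.815
v 0.852 2.869 2.705
v 1.251 3.524 3.424
v 1.249 3.976 1.476
v 1.648 4.631 2.195
v 2.134 3.723 1.984
v 1.889 3.039 2.743
v 0.611 4.461 2.157
v 0.366 3.777 2.916
v 1.63 4.373 3.134
v 0.87 3.127 1.766
v 0.55 3.054 2.289
v 1.103 2.786 2.226
v 1.164 4.063 3.396
v 1.717 3.795 3.333
v 1.017 3.099 3.172
v 0.783 3.705 1.567
v 1.336 3.437 1.504
v 1.397 4.714 2.674
v 1.95 4.446 2.611
v 1.483 4.401 1.728
v 2.236 3.912 2.486
v 1.857 3.289 1.802
v 1.769 3.867 1.603
v 2.004 4.252 2.026
v 2.092 3.51 2.933
v 1.713 2.887 2.249
v 1.392 2.814 2.772
v 1.626 3.199 3.195
v 2.145 3.316 2.348
v 0.787 4.613 2.651
v 0.408 3.99 1.967
v 0.874 4.301 1.705
v 1.108 4.686 2.128
v 0.643 4.211 3.098
v 0.264 3.588 2.414
v 0.496 3.248 2.874
v 0.731 3.633 3.297
v 0.355 4.184 2.552
v -3.954 -1.713 0.514
v -3.927 -0.852 1.214
v -3.148 -1.229 -0.113
v -3.121 -0.368 0.587
v -3.079 -2.292 1.193
v -3.052 -1.431 1.893
v -2.273 -1.808 0.566
v -2.246 -0.947 1.266
f 1 38 17
f 38 12 41
f 17 41 6
f 38 41 17
f 1 17 13
f 17 6 18
f 13 18 2
f 17 18 13
f 1 13 22
f 13 2 23
f 22 23 8
f 13 23 22
f 1 22 34
f 22 8 37
f 34 37 11
f 22 37 34
f 1 34 38
f 34 11 42
f 38 42 12
f 34 42 38
f 2 18 29
f 18 6 32
f 29 32 10
f 18 32 29
f 6 41 19
f 41 12 40
f 19 40 5
f 41 40 19
f 12 42 39
f 42 11 35
f 39 35 3
f 42 35 39
f 11 37 36
f 37 8 24
f 36 24 7
f 37 24 36
f 8 23 28
f 23 2 25
f 28 25 9
f 23 25 28
f 4 30 16
f 30 10 31
f 16 31 5
f 30 31 16
f 4 16 14
f 16 5 15
f 14 15 3
f 16 15 14
f 4 14 21
f 14 3 20
f 21 20 7
f 14 20 21
f 4 21 26
f 21 7 27
f 26 27 9
f 21 27 26
f 4 26 30
f 26 9 33
f 30 33 10
f 26 33 30
f 5 31 19
f 31 10 32
f 19 32 6
f 31 32 19
f 3 15 39
f 15 5 40
f 39 40 12
f 15 40 39
f 7 20 36
f 20 3 35
f 36 35 11
f 20 35 36
f 9 27 28
f 27 7 24
f 28 24 8
f 27 24 28
f 10 33 29
f 33 9 25
f 29 25 2
f 33 25 29
f 44 46 43
f 47 44 43
f 43 46 45
f 45 47 43
f 44 50 46
f 48 44 47
f 48 50 44
f 46 50 45
f 49 47 45
f 45 50 49
f 49 48 47
f 50 48 49



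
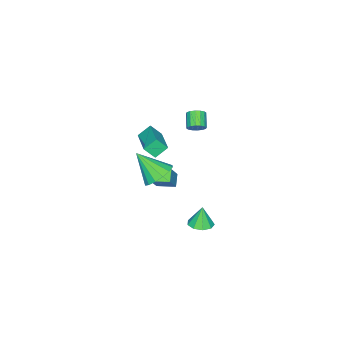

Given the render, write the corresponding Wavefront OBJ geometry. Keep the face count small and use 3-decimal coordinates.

v -1.828 -3.204 0.417
v -1.525 -3.738 1.088
v -0.476 -1.873 0.868
v -0.173 -2.408 1.539
v -1.227 -3.612 -0.179
v -0.924 -4.147 0.492
v 0.125 -2.282 0.272
v 0.428 -2.816 0.943
v 3.747 0.446 2.857
v 4.19 -0.09 2.255
v 3.873 -0.846 4.103
v 4.533 0.156 2.476
v 4.665 0.48 2.799
v 4.551 0.795 3.138
v 4.222 1.017 3.401
v 3.765 1.086 3.518
v 3.304 0.983 3.459
v 2.962 0.737 3.238
v 2.83 0.413 2.915
v 2.943 0.098 2.576
v 3.272 -0.124 2.313
v 3.729 -0.193 2.196
v 1.75 1.694 -2.049
v 2.301 1.239 -1.965
v 1.53 1.646 -0.871
v 2.457 1.704 -1.917
v 2.283 2.164 -1.931
v 1.858 2.404 -2
v 1.383 2.312 -2.092
v 1.08 1.931 -2.164
v 1.09 1.439 -2.183
v 1.409 1.066 -2.139
v 1.887 0.987 -2.053
v -3.092 -1.783 0.712
v -2.81 -1.665 1.169
v -3.507 -2.16 1.726
v -3.788 -2.277 1.268
v -2.991 -1.447 1.136
v -3.687 -1.942 1.693
v -3.198 -1.32 0.989
v -3.895 -1.815 1.546
v -3.378 -1.316 0.768
v -4.075 -1.811 1.325
v -3.48 -1.438 0.532
v -4.177 -1.932 1.088
v -3.479 -1.652 0.344
v -4.176 -2.146 0.9
v -3.373 -1.9 0.254
v -4.07 -2.395 0.811
v -3.193 -2.118 0.287
v -3.889 -2.613 0.844
v -2.985 -2.245 0.434
v -3.682 -2.74 0.991
v -2.805 -2.249 0.655
v -3.502 -2.744 1.212
v -2.703 -2.128 0.892
v -3.4 -2.622 1.448
v -2.704 -1.914 1.08
v -3.401 -2.408 1.636
v -1.149 -3.097 -3.565
v -1.753 -3.411 -3.073
v -1.556 -2.096 -3.428
v -2.16 -2.409 -2.935
v -0.3 -2.911 -2.405
v -0.904 -3.224 -1.912
v -0.707 -1.909 -2.267
v -1.311 -2.223 -1.775
f 2 4 1
f 5 2 1
f 1 4 3
f 3 5 1
f 2 8 4
f 6 2 5
f 6 8 2
f 4 8 3
f 7 5 3
f 3 8 7
f 7 6 5
f 8 6 7
f 10 9 12
f 10 12 11
f 12 9 13
f 12 13 11
f 13 9 14
f 13 14 11
f 14 9 15
f 14 15 11
f 15 9 16
f 15 16 11
f 16 9 17
f 16 17 11
f 17 9 18
f 17 18 11
f 18 9 19
f 18 19 11
f 19 9 20
f 19 20 11
f 20 9 21
f 20 21 11
f 21 9 22
f 21 22 11
f 22 9 10
f 22 10 11
f 24 23 26
f 24 26 25
f 26 23 27
f 26 27 25
f 27 23 28
f 27 28 25
f 28 23 29
f 28 29 25
f 29 23 30
f 29 30 25
f 30 23 31
f 30 31 25
f 31 23 32
f 31 32 25
f 32 23 33
f 32 33 25
f 33 23 24
f 33 24 25
f 35 34 38
f 35 38 36
f 36 38 39
f 36 39 37
f 38 34 40
f 38 40 39
f 39 40 41
f 39 41 37
f 40 34 42
f 40 42 41
f 41 42 43
f 41 43 37
f 42 34 44
f 42 44 43
f 43 44 45
f 43 45 37
f 44 34 46
f 44 46 45
f 45 46 47
f 45 47 37
f 46 34 48
f 46 48 47
f 47 48 49
f 47 49 37
f 48 34 50
f 48 50 49
f 49 50 51
f 49 51 37
f 50 34 52
f 50 52 51
f 51 52 53
f 51 53 37
f 52 34 54
f 52 54 53
f 53 54 55
f 53 55 37
f 54 34 56
f 54 56 55
f 55 56 57
f 55 57 37
f 56 34 58
f 56 58 57
f 57 58 59
f 57 59 37
f 58 34 35
f 58 35 59
f 59 35 36
f 59 36 37
f 61 63 60
f 64 61 60
f 60 63 62
f 62 64 60
f 61 67 63
f 65 61 64
f 65 67 61
f 63 67 62
f 66 64 62
f 62 67 66
f 66 65 64
f 67 65 66



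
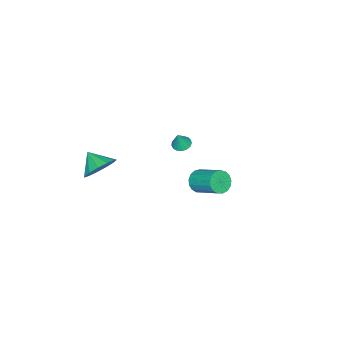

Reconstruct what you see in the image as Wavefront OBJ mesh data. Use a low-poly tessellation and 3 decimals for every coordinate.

v -4.178 -2.105 -3.039
v -3.677 -2.054 -3.235
v -3.802 -2.115 -2.081
v -3.756 -1.81 -3.202
v -3.931 -1.633 -3.131
v -4.163 -1.565 -3.04
v -4.398 -1.62 -2.948
v -4.583 -1.787 -2.877
v -4.675 -2.026 -2.844
v -4.653 -2.283 -2.855
v -4.522 -2.5 -2.909
v -4.313 -2.626 -2.992
v -4.072 -2.632 -3.087
v -3.856 -2.518 -3.17
v -3.713 -2.309 -3.224
v 2.766 -2.34 -0.001
v 3.367 -2.027 0.665
v 2.514 -3.26 0.661
v 2.89 -1.813 0.78
v 2.373 -1.767 0.647
v 1.982 -1.903 0.309
v 1.839 -2.178 -0.128
v 1.99 -2.504 -0.524
v 2.388 -2.779 -0.754
v 2.906 -2.914 -0.745
v 3.379 -2.867 -0.499
v 3.658 -2.653 -0.095
v 3.653 -2.34 0.339
v -0.389 1.381 -1.546
v -0.138 1.667 -2.11
v 0.139 3.065 -1.278
v -0.111 2.779 -0.714
v -0.456 1.737 -2.121
v -0.179 3.135 -1.29
v -0.758 1.725 -2.001
v -0.481 3.123 -1.169
v -0.976 1.635 -1.776
v -0.699 3.033 -0.945
v -1.059 1.486 -1.499
v -0.782 2.884 -0.667
v -0.988 1.314 -1.232
v -0.711 2.711 -0.401
v -0.78 1.156 -1.037
v -0.503 2.554 -0.206
v -0.483 1.051 -0.959
v -0.205 2.448 -0.127
v -0.164 1.021 -1.015
v 0.114 2.418 -0.183
v 0.104 1.073 -1.193
v 0.381 2.471 -0.361
v 0.259 1.196 -1.451
v 0.536 2.594 -0.619
v 0.265 1.362 -1.731
v 0.543 2.76 -0.9
v 0.122 1.532 -1.969
v 0.399 2.929 -1.137
f 2 1 4
f 2 4 3
f 4 1 5
f 4 5 3
f 5 1 6
f 5 6 3
f 6 1 7
f 6 7 3
f 7 1 8
f 7 8 3
f 8 1 9
f 8 9 3
f 9 1 10
f 9 10 3
f 10 1 11
f 10 11 3
f 11 1 12
f 11 12 3
f 12 1 13
f 12 13 3
f 13 1 14
f 13 14 3
f 14 1 15
f 14 15 3
f 15 1 2
f 15 2 3
f 17 16 19
f 17 19 18
f 19 16 20
f 19 20 18
f 20 16 21
f 20 21 18
f 21 16 22
f 21 22 18
f 22 16 23
f 22 23 18
f 23 16 24
f 23 24 18
f 24 16 25
f 24 25 18
f 25 16 26
f 25 26 18
f 26 16 27
f 26 27 18
f 27 16 28
f 27 28 18
f 28 16 17
f 28 17 18
f 30 29 33
f 30 33 31
f 31 33 34
f 31 34 32
f 33 29 35
f 33 35 34
f 34 35 36
f 34 36 32
f 35 29 37
f 35 37 36
f 36 37 38
f 36 38 32
f 37 29 39
f 37 39 38
f 38 39 40
f 38 40 32
f 39 29 41
f 39 41 40
f 40 41 42
f 40 42 32
f 41 29 43
f 41 43 42
f 42 43 44
f 42 44 32
f 43 29 45
f 43 45 44
f 44 45 46
f 44 46 32
f 45 29 47
f 45 47 46
f 46 47 48
f 46 48 32
f 47 29 49
f 47 49 48
f 48 49 50
f 48 50 32
f 49 29 51
f 49 51 50
f 50 51 52
f 50 52 32
f 51 29 53
f 51 53 52
f 52 53 54
f 52 54 32
f 53 29 55
f 53 55 54
f 54 55 56
f 54 56 32
f 55 29 30
f 55 30 56
f 56 30 31
f 56 31 32



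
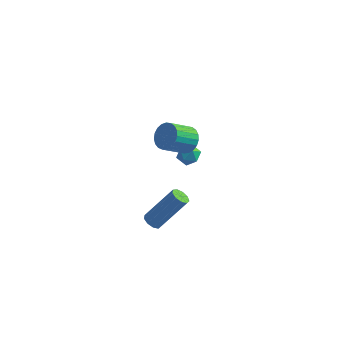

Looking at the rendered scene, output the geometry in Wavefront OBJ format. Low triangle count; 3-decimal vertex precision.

v -0.351 -0.043 -4.702
v 0.05 0.011 -4.997
v 1.191 0.736 -3.313
v 0.791 0.683 -3.018
v -0.135 0.299 -4.996
v 1.007 1.025 -3.312
v -0.42 0.427 -4.858
v 0.722 1.153 -3.174
v -0.673 0.336 -4.647
v 0.469 1.061 -2.963
v -0.775 0.067 -4.461
v 0.366 0.792 -2.778
v -0.679 -0.253 -4.389
v 0.463 0.472 -2.705
v -0.429 -0.475 -4.463
v 0.712 0.251 -2.779
v -0.143 -0.494 -4.649
v 0.999 0.231 -2.965
v 0.046 -0.303 -4.859
v 1.188 0.423 -3.175
v 0.179 2.385 -1.093
v 0.723 2.644 -1.28
v 0.637 1.476 -1.02
v 1.181 1.735 -1.207
v 0.941 1.879 -0.641
v 0.658 2.44 -0.686
v 0.702 1.68 -1.614
v 0.419 2.241 -1.659
v 1.046 2.208 -1.602
v 1.194 2.331 -1.001
v 0.166 1.789 -1.299
v 0.314 1.912 -0.698
v 1.086 0.68 1.314
v 1.58 0.157 1.193
v 0.868 -0.703 2.004
v 0.374 -0.18 2.126
v 1.693 0.295 1.439
v 0.982 -0.565 2.25
v 1.701 0.499 1.663
v 0.99 -0.361 2.474
v 1.603 0.735 1.826
v 0.892 -0.125 2.638
v 1.415 0.962 1.902
v 0.704 0.101 2.713
v 1.171 1.139 1.875
v 0.459 0.279 2.687
v 0.911 1.237 1.752
v 0.2 0.377 2.564
v 0.682 1.239 1.553
v -0.03 0.379 2.365
v 0.523 1.145 1.313
v -0.189 0.284 2.124
v 0.461 0.969 1.073
v -0.251 0.109 1.884
v 0.507 0.744 0.875
v -0.205 -0.116 1.686
v 0.653 0.508 0.752
v -0.059 -0.352 1.564
v 0.874 0.301 0.727
v 0.162 -0.559 1.539
v 1.132 0.16 0.804
v 0.42 -0.7 1.615
v 1.381 0.109 0.968
v 0.67 -0.751 1.78
f 2 1 5
f 2 5 3
f 3 5 6
f 3 6 4
f 5 1 7
f 5 7 6
f 6 7 8
f 6 8 4
f 7 1 9
f 7 9 8
f 8 9 10
f 8 10 4
f 9 1 11
f 9 11 10
f 10 11 12
f 10 12 4
f 11 1 13
f 11 13 12
f 12 13 14
f 12 14 4
f 13 1 15
f 13 15 14
f 14 15 16
f 14 16 4
f 15 1 17
f 15 17 16
f 16 17 18
f 16 18 4
f 17 1 19
f 17 19 18
f 18 19 20
f 18 20 4
f 19 1 2
f 19 2 20
f 20 2 3
f 20 3 4
f 21 32 26
f 21 26 22
f 21 22 28
f 21 28 31
f 21 31 32
f 22 26 30
f 26 32 25
f 32 31 23
f 31 28 27
f 28 22 29
f 24 30 25
f 24 25 23
f 24 23 27
f 24 27 29
f 24 29 30
f 25 30 26
f 23 25 32
f 27 23 31
f 29 27 28
f 30 29 22
f 34 33 37
f 34 37 35
f 35 37 38
f 35 38 36
f 37 33 39
f 37 39 38
f 38 39 40
f 38 40 36
f 39 33 41
f 39 41 40
f 40 41 42
f 40 42 36
f 41 33 43
f 41 43 42
f 42 43 44
f 42 44 36
f 43 33 45
f 43 45 44
f 44 45 46
f 44 46 36
f 45 33 47
f 45 47 46
f 46 47 48
f 46 48 36
f 47 33 49
f 47 49 48
f 48 49 50
f 48 50 36
f 49 33 51
f 49 51 50
f 50 51 52
f 50 52 36
f 51 33 53
f 51 53 52
f 52 53 54
f 52 54 36
f 53 33 55
f 53 55 54
f 54 55 56
f 54 56 36
f 55 33 57
f 55 57 56
f 56 57 58
f 56 58 36
f 57 33 59
f 57 59 58
f 58 59 60
f 58 60 36
f 59 33 61
f 59 61 60
f 60 61 62
f 60 62 36
f 61 33 63
f 61 63 62
f 62 63 64
f 62 64 36
f 63 33 34
f 63 34 64
f 64 34 35
f 64 35 36



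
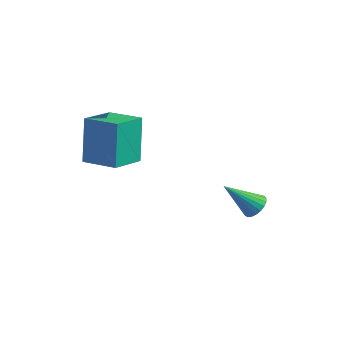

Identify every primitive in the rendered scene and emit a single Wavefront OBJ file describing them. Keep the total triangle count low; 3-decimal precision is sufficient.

v -1.937 -2.115 -0.615
v -2.25 -1.544 1.02
v -1.867 -0.848 -1.044
v -2.18 -0.277 0.591
v -0.64 -2.103 -0.371
v -0.953 -1.532 1.264
v -0.57 -0.836 -0.8
v -0.883 -0.265 0.835
v 2.053 2.074 -3.853
v 2.453 1.778 -3.703
v 1.187 1.446 -2.787
v 2.478 1.953 -3.579
v 2.43 2.149 -3.502
v 2.316 2.333 -3.486
v 2.157 2.471 -3.534
v 1.98 2.541 -3.637
v 1.816 2.53 -3.777
v 1.692 2.441 -3.93
v 1.631 2.288 -4.07
v 1.643 2.097 -4.172
v 1.726 1.903 -4.219
v 1.865 1.739 -4.203
v 2.037 1.632 -4.126
v 2.212 1.602 -4.002
v 2.359 1.653 -3.852
f 2 4 1
f 5 2 1
f 1 4 3
f 3 5 1
f 2 8 4
f 6 2 5
f 6 8 2
f 4 8 3
f 7 5 3
f 3 8 7
f 7 6 5
f 8 6 7
f 10 9 12
f 10 12 11
f 12 9 13
f 12 13 11
f 13 9 14
f 13 14 11
f 14 9 15
f 14 15 11
f 15 9 16
f 15 16 11
f 16 9 17
f 16 17 11
f 17 9 18
f 17 18 11
f 18 9 19
f 18 19 11
f 19 9 20
f 19 20 11
f 20 9 21
f 20 21 11
f 21 9 22
f 21 22 11
f 22 9 23
f 22 23 11
f 23 9 24
f 23 24 11
f 24 9 25
f 24 25 11
f 25 9 10
f 25 10 11



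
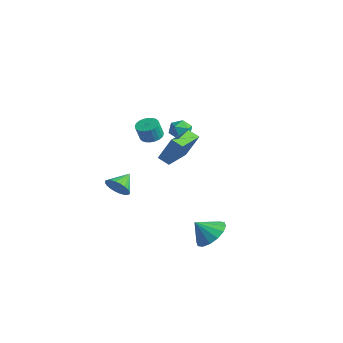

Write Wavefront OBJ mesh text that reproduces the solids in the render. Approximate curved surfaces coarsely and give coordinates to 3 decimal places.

v 0.946 -3.743 3.273
v 1.47 -4.119 3.09
v 1.558 -4.472 4.064
v 1.034 -4.097 4.247
v 1.589 -3.897 3.16
v 1.676 -4.25 4.134
v 1.609 -3.651 3.247
v 1.697 -4.004 4.221
v 1.529 -3.42 3.338
v 1.617 -3.773 4.312
v 1.36 -3.237 3.419
v 1.448 -3.591 4.393
v 1.128 -3.132 3.478
v 1.216 -3.485 4.452
v 0.869 -3.12 3.506
v 0.956 -3.473 4.48
v 0.621 -3.203 3.498
v 0.708 -3.556 4.472
v 0.422 -3.368 3.456
v 0.51 -3.721 4.43
v 0.304 -3.59 3.386
v 0.391 -3.943 4.36
v 0.283 -3.836 3.299
v 0.371 -4.189 4.273
v 0.363 -4.067 3.208
v 0.451 -4.42 4.182
v 0.532 -4.249 3.127
v 0.62 -4.603 4.101
v 0.764 -4.355 3.068
v 0.852 -4.708 4.042
v 1.024 -4.367 3.04
v 1.111 -4.72 4.014
v 1.272 -4.284 3.048
v 1.359 -4.637 4.022
v 3.174 -1.305 -4.109
v 4.217 -1.535 -3.842
v 2.746 -2.115 -3.131
v 4.08 -1.081 -3.527
v 3.701 -0.687 -3.367
v 3.181 -0.459 -3.406
v 2.659 -0.458 -3.634
v 2.275 -0.683 -3.989
v 2.132 -1.076 -4.376
v 2.269 -1.529 -4.692
v 2.648 -1.923 -4.851
v 3.168 -2.152 -4.812
v 3.69 -2.153 -4.584
v 4.074 -1.927 -4.229
v -3.409 1.488 0.762
v -3.061 1.118 0.187
v -4.099 0.482 0.993
v -3.751 0.112 0.418
v -3.36 0.283 1.056
v -2.934 0.905 0.913
v -4.226 0.695 0.267
v -3.8 1.317 0.124
v -3.567 0.628 -0.119
v -3.031 0.373 0.368
v -4.129 1.227 0.812
v -3.593 0.972 1.299
v -1.994 -4.287 -2.029
v -1.674 -4.577 -1.32
v -2.426 -3.253 -1.411
v -1.426 -4.404 -1.435
v -1.264 -4.214 -1.641
v -1.213 -4.034 -1.905
v -1.281 -3.893 -2.189
v -1.457 -3.812 -2.448
v -1.715 -3.803 -2.643
v -2.016 -3.868 -2.745
v -2.313 -3.997 -2.738
v -2.561 -4.169 -2.623
v -2.723 -4.36 -2.418
v -2.774 -4.54 -2.153
v -2.706 -4.681 -1.869
v -2.53 -4.762 -1.61
v -2.272 -4.771 -1.415
v -1.971 -4.706 -1.313
v -2.267 -1.482 -0.53
v -1.612 -0.986 1.094
v -3.284 0.259 -0.651
v -2.629 0.755 0.973
v -1.631 -1.135 -0.893
v -0.976 -0.639 0.731
v -2.648 0.606 -1.014
v -1.993 1.102 0.61
f 2 1 5
f 2 5 3
f 3 5 6
f 3 6 4
f 5 1 7
f 5 7 6
f 6 7 8
f 6 8 4
f 7 1 9
f 7 9 8
f 8 9 10
f 8 10 4
f 9 1 11
f 9 11 10
f 10 11 12
f 10 12 4
f 11 1 13
f 11 13 12
f 12 13 14
f 12 14 4
f 13 1 15
f 13 15 14
f 14 15 16
f 14 16 4
f 15 1 17
f 15 17 16
f 16 17 18
f 16 18 4
f 17 1 19
f 17 19 18
f 18 19 20
f 18 20 4
f 19 1 21
f 19 21 20
f 20 21 22
f 20 22 4
f 21 1 23
f 21 23 22
f 22 23 24
f 22 24 4
f 23 1 25
f 23 25 24
f 24 25 26
f 24 26 4
f 25 1 27
f 25 27 26
f 26 27 28
f 26 28 4
f 27 1 29
f 27 29 28
f 28 29 30
f 28 30 4
f 29 1 31
f 29 31 30
f 30 31 32
f 30 32 4
f 31 1 33
f 31 33 32
f 32 33 34
f 32 34 4
f 33 1 2
f 33 2 34
f 34 2 3
f 34 3 4
f 36 35 38
f 36 38 37
f 38 35 39
f 38 39 37
f 39 35 40
f 39 40 37
f 40 35 41
f 40 41 37
f 41 35 42
f 41 42 37
f 42 35 43
f 42 43 37
f 43 35 44
f 43 44 37
f 44 35 45
f 44 45 37
f 45 35 46
f 45 46 37
f 46 35 47
f 46 47 37
f 47 35 48
f 47 48 37
f 48 35 36
f 48 36 37
f 49 60 54
f 49 54 50
f 49 50 56
f 49 56 59
f 49 59 60
f 50 54 58
f 54 60 53
f 60 59 51
f 59 56 55
f 56 50 57
f 52 58 53
f 52 53 51
f 52 51 55
f 52 55 57
f 52 57 58
f 53 58 54
f 51 53 60
f 55 51 59
f 57 55 56
f 58 57 50
f 62 61 64
f 62 64 63
f 64 61 65
f 64 65 63
f 65 61 66
f 65 66 63
f 66 61 67
f 66 67 63
f 67 61 68
f 67 68 63
f 68 61 69
f 68 69 63
f 69 61 70
f 69 70 63
f 70 61 71
f 70 71 63
f 71 61 72
f 71 72 63
f 72 61 73
f 72 73 63
f 73 61 74
f 73 74 63
f 74 61 75
f 74 75 63
f 75 61 76
f 75 76 63
f 76 61 77
f 76 77 63
f 77 61 78
f 77 78 63
f 78 61 62
f 78 62 63
f 80 82 79
f 83 80 79
f 79 82 81
f 81 83 79
f 80 86 82
f 84 80 83
f 84 86 80
f 82 86 81
f 85 83 81
f 81 86 85
f 85 84 83
f 86 84 85



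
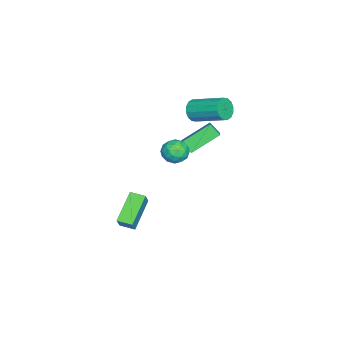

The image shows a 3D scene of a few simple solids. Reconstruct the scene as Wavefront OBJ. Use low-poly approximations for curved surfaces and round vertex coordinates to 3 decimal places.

v 2.462 3.235 3.182
v 2.963 2.63 3.455
v 1.457 2.35 3.065
v 1.958 1.745 3.338
v 1.712 2.347 3.856
v 2.333 2.894 3.928
v 2.087 2.086 2.592
v 2.708 2.633 2.664
v 2.731 1.921 3.09
v 2.499 2.082 3.872
v 1.921 2.898 2.648
v 1.689 3.059 3.43
v 2.801 3.01 3.329
v 1.619 1.97 3.191
v 1.475 2.323 3.496
v 1.769 1.968 3.656
v 2.43 3.165 3.607
v 2.724 2.81 3.767
v 1.989 2.643 4.003
v 1.696 2.17 2.753
v 1.99 1.815 2.913
v 2.651 3.012 2.864
v 2.945 2.657 3.024
v 2.431 2.337 2.517
v 2.959 2.238 3.275
v 2.368 1.718 3.206
v 2.444 1.918 2.768
v 2.809 2.24 2.81
v 2.822 2.333 3.734
v 2.231 1.812 3.665
v 2.087 2.166 3.97
v 2.452 2.487 4.012
v 2.686 1.915 3.52
v 2.189 3.168 2.855
v 1.598 2.647 2.786
v 1.968 2.493 2.508
v 2.333 2.814 2.55
v 2.052 3.262 3.314
v 1.461 2.742 3.245
v 1.611 2.74 3.71
v 1.976 3.062 3.752
v 1.734 3.065 3
v 0.602 2.334 2.994
v -0.439 3.629 4.033
v 0.774 2.955 2.393
v -0.268 4.249 3.433
v 1.608 2.651 3.607
v 0.566 3.945 4.647
v 1.779 3.271 3.007
v 0.738 4.566 4.046
v -0.442 -0.9 -3.382
v 0.219 -0.827 -2.444
v -0.409 0.035 -3.479
v 0.252 0.108 -2.54
v 1.308 -1.088 -4.6
v 1.969 -1.015 -3.661
v 1.341 -0.153 -4.696
v 2.002 -0.08 -3.758
v -2.777 1.997 3.091
v -2.457 2.219 2.426
v -2.024 4.165 3.285
v -2.343 3.943 3.949
v -2.841 2.319 2.394
v -2.408 4.264 3.253
v -3.209 2.333 2.549
v -2.776 4.278 3.407
v -3.46 2.256 2.849
v -3.027 4.202 3.707
v -3.528 2.111 3.213
v -3.095 4.056 4.072
v -3.395 1.935 3.545
v -2.962 3.88 4.403
v -3.096 1.775 3.755
v -2.663 3.721 4.614
v -2.712 1.676 3.787
v -2.279 3.621 4.646
v -2.344 1.662 3.633
v -1.911 3.607 4.491
v -2.093 1.738 3.333
v -1.66 3.684 4.191
v -2.025 1.884 2.968
v -1.592 3.829 3.827
v -2.158 2.06 2.637
v -1.725 4.005 3.495
f 1 38 17
f 38 12 41
f 17 41 6
f 38 41 17
f 1 17 13
f 17 6 18
f 13 18 2
f 17 18 13
f 1 13 22
f 13 2 23
f 22 23 8
f 13 23 22
f 1 22 34
f 22 8 37
f 34 37 11
f 22 37 34
f 1 34 38
f 34 11 42
f 38 42 12
f 34 42 38
f 2 18 29
f 18 6 32
f 29 32 10
f 18 32 29
f 6 41 19
f 41 12 40
f 19 40 5
f 41 40 19
f 12 42 39
f 42 11 35
f 39 35 3
f 42 35 39
f 11 37 36
f 37 8 24
f 36 24 7
f 37 24 36
f 8 23 28
f 23 2 25
f 28 25 9
f 23 25 28
f 4 30 16
f 30 10 31
f 16 31 5
f 30 31 16
f 4 16 14
f 16 5 15
f 14 15 3
f 16 15 14
f 4 14 21
f 14 3 20
f 21 20 7
f 14 20 21
f 4 21 26
f 21 7 27
f 26 27 9
f 21 27 26
f 4 26 30
f 26 9 33
f 30 33 10
f 26 33 30
f 5 31 19
f 31 10 32
f 19 32 6
f 31 32 19
f 3 15 39
f 15 5 40
f 39 40 12
f 15 40 39
f 7 20 36
f 20 3 35
f 36 35 11
f 20 35 36
f 9 27 28
f 27 7 24
f 28 24 8
f 27 24 28
f 10 33 29
f 33 9 25
f 29 25 2
f 33 25 29
f 44 46 43
f 47 44 43
f 43 46 45
f 45 47 43
f 44 50 46
f 48 44 47
f 48 50 44
f 46 50 45
f 49 47 45
f 45 50 49
f 49 48 47
f 50 48 49
f 52 54 51
f 55 52 51
f 51 54 53
f 53 55 51
f 52 58 54
f 56 52 55
f 56 58 52
f 54 58 53
f 57 55 53
f 53 58 57
f 57 56 55
f 58 56 57
f 60 59 63
f 60 63 61
f 61 63 64
f 61 64 62
f 63 59 65
f 63 65 64
f 64 65 66
f 64 66 62
f 65 59 67
f 65 67 66
f 66 67 68
f 66 68 62
f 67 59 69
f 67 69 68
f 68 69 70
f 68 70 62
f 69 59 71
f 69 71 70
f 70 71 72
f 70 72 62
f 71 59 73
f 71 73 72
f 72 73 74
f 72 74 62
f 73 59 75
f 73 75 74
f 74 75 76
f 74 76 62
f 75 59 77
f 75 77 76
f 76 77 78
f 76 78 62
f 77 59 79
f 77 79 78
f 78 79 80
f 78 80 62
f 79 59 81
f 79 81 80
f 80 81 82
f 80 82 62
f 81 59 83
f 81 83 82
f 82 83 84
f 82 84 62
f 83 59 60
f 83 60 84
f 84 60 61
f 84 61 62



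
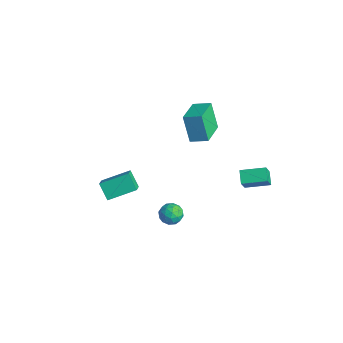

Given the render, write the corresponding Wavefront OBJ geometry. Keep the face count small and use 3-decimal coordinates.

v 0.706 -1.302 -4.093
v 1.1 -1.467 -3.507
v 0.02 -2.233 -3.893
v 0.414 -2.398 -3.307
v -0.005 -1.806 -3.307
v 0.419 -1.231 -3.43
v 0.701 -2.469 -3.97
v 1.125 -1.894 -4.093
v 1.098 -2.189 -3.431
v 0.661 -1.779 -3.021
v 0.459 -1.921 -4.379
v 0.022 -1.511 -3.969
v 0.963 -1.303 -3.817
v 0.157 -2.397 -3.583
v -0.09 -2.049 -3.583
v 0.142 -2.147 -3.238
v 0.563 -1.164 -3.772
v 0.795 -1.261 -3.428
v 0.145 -1.46 -3.31
v 0.325 -2.439 -3.972
v 0.557 -2.536 -3.628
v 0.978 -1.553 -4.162
v 1.21 -1.651 -3.817
v 0.975 -2.24 -4.09
v 1.194 -1.824 -3.428
v 0.79 -2.371 -3.311
v 0.959 -2.413 -3.7
v 1.208 -2.075 -3.773
v 0.937 -1.583 -3.187
v 0.534 -2.131 -3.07
v 0.287 -1.783 -3.07
v 0.536 -1.444 -3.142
v 0.935 -2.007 -3.143
v 0.586 -1.569 -4.33
v 0.183 -2.117 -4.213
v 0.584 -2.256 -4.258
v 0.833 -1.917 -4.33
v 0.33 -1.329 -4.089
v -0.074 -1.876 -3.972
v -0.088 -1.625 -3.627
v 0.161 -1.287 -3.7
v 0.185 -1.693 -4.257
v -0.157 3.244 -3.463
v 0.258 2.716 -2.432
v 0.631 4.459 -3.158
v 1.046 3.931 -2.127
v 0.534 2.909 -3.913
v 0.949 2.381 -2.882
v 1.322 4.124 -3.608
v 1.737 3.596 -2.577
v -2.089 -4.767 -1.739
v -1.535 -3.262 -1.115
v -2.784 -4.255 -2.355
v -2.23 -2.751 -1.731
v -1.31 -4.709 -2.569
v -0.756 -3.205 -1.945
v -2.005 -4.198 -3.185
v -1.451 -2.693 -2.561
v -4.497 3.075 -2.808
v -5.194 3.039 -1.127
v -3.753 3.831 -2.483
v -4.449 3.795 -0.802
v -3.291 1.685 -2.338
v -3.987 1.649 -0.657
v -2.546 2.441 -2.013
v -3.243 2.405 -0.332
f 1 38 17
f 38 12 41
f 17 41 6
f 38 41 17
f 1 17 13
f 17 6 18
f 13 18 2
f 17 18 13
f 1 13 22
f 13 2 23
f 22 23 8
f 13 23 22
f 1 22 34
f 22 8 37
f 34 37 11
f 22 37 34
f 1 34 38
f 34 11 42
f 38 42 12
f 34 42 38
f 2 18 29
f 18 6 32
f 29 32 10
f 18 32 29
f 6 41 19
f 41 12 40
f 19 40 5
f 41 40 19
f 12 42 39
f 42 11 35
f 39 35 3
f 42 35 39
f 11 37 36
f 37 8 24
f 36 24 7
f 37 24 36
f 8 23 28
f 23 2 25
f 28 25 9
f 23 25 28
f 4 30 16
f 30 10 31
f 16 31 5
f 30 31 16
f 4 16 14
f 16 5 15
f 14 15 3
f 16 15 14
f 4 14 21
f 14 3 20
f 21 20 7
f 14 20 21
f 4 21 26
f 21 7 27
f 26 27 9
f 21 27 26
f 4 26 30
f 26 9 33
f 30 33 10
f 26 33 30
f 5 31 19
f 31 10 32
f 19 32 6
f 31 32 19
f 3 15 39
f 15 5 40
f 39 40 12
f 15 40 39
f 7 20 36
f 20 3 35
f 36 35 11
f 20 35 36
f 9 27 28
f 27 7 24
f 28 24 8
f 27 24 28
f 10 33 29
f 33 9 25
f 29 25 2
f 33 25 29
f 44 46 43
f 47 44 43
f 43 46 45
f 45 47 43
f 44 50 46
f 48 44 47
f 48 50 44
f 46 50 45
f 49 47 45
f 45 50 49
f 49 48 47
f 50 48 49
f 52 54 51
f 55 52 51
f 51 54 53
f 53 55 51
f 52 58 54
f 56 52 55
f 56 58 52
f 54 58 53
f 57 55 53
f 53 58 57
f 57 56 55
f 58 56 57
f 60 62 59
f 63 60 59
f 59 62 61
f 61 63 59
f 60 66 62
f 64 60 63
f 64 66 60
f 62 66 61
f 65 63 61
f 61 66 65
f 65 64 63
f 66 64 65



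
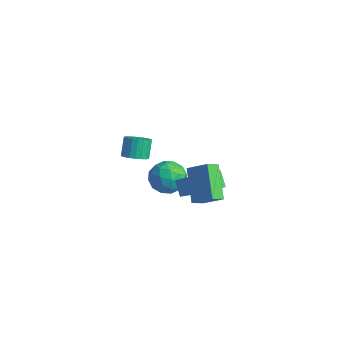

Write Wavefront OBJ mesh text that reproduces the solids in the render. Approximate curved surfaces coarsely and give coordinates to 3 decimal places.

v 0.273 1.001 -0.35
v 1.469 1.413 0.545
v 0.11 2.794 -0.957
v 1.306 3.206 -0.061
v 0.934 0.794 -1.139
v 2.13 1.206 -0.243
v 0.771 2.587 -1.745
v 1.967 2.999 -0.85
v 1.601 1.428 1.258
v 1.596 0.689 1.697
v 2.662 1.896 2.059
v 2.658 1.157 2.498
v 3.002 0.603 -0.118
v 2.998 -0.136 0.321
v 4.064 1.071 0.683
v 4.059 0.332 1.122
v -3.552 1.324 -1.17
v -2.886 1.208 -0.823
v -3.323 1.76 0.198
v -3.988 1.876 -0.15
v -2.842 1.491 -0.957
v -3.278 2.043 0.064
v -2.92 1.745 -1.128
v -3.357 2.297 -0.107
v -3.108 1.926 -1.306
v -3.545 2.478 -0.285
v -3.373 2.003 -1.461
v -3.809 2.555 -0.44
v -3.668 1.963 -1.566
v -4.105 2.515 -0.545
v -3.943 1.812 -1.602
v -4.38 2.364 -0.581
v -4.151 1.577 -1.564
v -4.588 2.129 -0.543
v -4.255 1.298 -1.457
v -4.692 1.85 -0.436
v -4.237 1.023 -1.301
v -4.674 1.575 -0.281
v -4.101 0.801 -1.123
v -4.538 1.353 -0.102
v -3.87 0.669 -0.952
v -4.307 1.221 0.068
v -3.584 0.65 -0.82
v -4.02 1.202 0.201
v -3.292 0.748 -0.748
v -3.729 1.3 0.273
v -3.045 0.946 -0.749
v -3.482 1.498 0.272
v -1.301 2.201 -0.522
v -0.643 2.535 -1.344
v -1.517 0.625 -1.336
v -0.859 0.959 -2.158
v -0.437 0.77 -1.155
v -0.304 1.744 -0.652
v -1.856 1.416 -2.028
v -1.723 2.39 -1.525
v -0.986 2.05 -2.274
v -0.11 1.651 -1.735
v -2.05 1.509 -0.945
v -1.174 1.11 -0.406
v -0.953 2.506 -0.862
v -1.207 0.654 -1.818
v -0.959 0.543 -1.229
v -0.572 0.739 -1.712
v -0.754 2.041 -0.455
v -0.367 2.238 -0.938
v -0.246 1.201 -0.827
v -1.793 0.922 -1.742
v -1.406 1.119 -2.225
v -1.588 2.421 -0.968
v -1.201 2.617 -1.451
v -1.914 1.959 -1.853
v -0.768 2.417 -1.891
v -0.895 1.491 -2.37
v -1.481 1.76 -2.294
v -1.403 2.332 -1.998
v -0.253 2.183 -1.574
v -0.38 1.257 -2.052
v -0.132 1.146 -1.463
v -0.054 1.718 -1.167
v -0.454 1.898 -2.121
v -1.78 1.903 -0.628
v -1.907 0.977 -1.106
v -2.106 1.442 -1.513
v -2.028 2.014 -1.217
v -1.265 1.669 -0.31
v -1.392 0.743 -0.789
v -0.757 0.828 -0.682
v -0.679 1.4 -0.386
v -1.706 1.262 -0.559
f 2 4 1
f 5 2 1
f 1 4 3
f 3 5 1
f 2 8 4
f 6 2 5
f 6 8 2
f 4 8 3
f 7 5 3
f 3 8 7
f 7 6 5
f 8 6 7
f 10 12 9
f 13 10 9
f 9 12 11
f 11 13 9
f 10 16 12
f 14 10 13
f 14 16 10
f 12 16 11
f 15 13 11
f 11 16 15
f 15 14 13
f 16 14 15
f 18 17 21
f 18 21 19
f 19 21 22
f 19 22 20
f 21 17 23
f 21 23 22
f 22 23 24
f 22 24 20
f 23 17 25
f 23 25 24
f 24 25 26
f 24 26 20
f 25 17 27
f 25 27 26
f 26 27 28
f 26 28 20
f 27 17 29
f 27 29 28
f 28 29 30
f 28 30 20
f 29 17 31
f 29 31 30
f 30 31 32
f 30 32 20
f 31 17 33
f 31 33 32
f 32 33 34
f 32 34 20
f 33 17 35
f 33 35 34
f 34 35 36
f 34 36 20
f 35 17 37
f 35 37 36
f 36 37 38
f 36 38 20
f 37 17 39
f 37 39 38
f 38 39 40
f 38 40 20
f 39 17 41
f 39 41 40
f 40 41 42
f 40 42 20
f 41 17 43
f 41 43 42
f 42 43 44
f 42 44 20
f 43 17 45
f 43 45 44
f 44 45 46
f 44 46 20
f 45 17 47
f 45 47 46
f 46 47 48
f 46 48 20
f 47 17 18
f 47 18 48
f 48 18 19
f 48 19 20
f 49 86 65
f 86 60 89
f 65 89 54
f 86 89 65
f 49 65 61
f 65 54 66
f 61 66 50
f 65 66 61
f 49 61 70
f 61 50 71
f 70 71 56
f 61 71 70
f 49 70 82
f 70 56 85
f 82 85 59
f 70 85 82
f 49 82 86
f 82 59 90
f 86 90 60
f 82 90 86
f 50 66 77
f 66 54 80
f 77 80 58
f 66 80 77
f 54 89 67
f 89 60 88
f 67 88 53
f 89 88 67
f 60 90 87
f 90 59 83
f 87 83 51
f 90 83 87
f 59 85 84
f 85 56 72
f 84 72 55
f 85 72 84
f 56 71 76
f 71 50 73
f 76 73 57
f 71 73 76
f 52 78 64
f 78 58 79
f 64 79 53
f 78 79 64
f 52 64 62
f 64 53 63
f 62 63 51
f 64 63 62
f 52 62 69
f 62 51 68
f 69 68 55
f 62 68 69
f 52 69 74
f 69 55 75
f 74 75 57
f 69 75 74
f 52 74 78
f 74 57 81
f 78 81 58
f 74 81 78
f 53 79 67
f 79 58 80
f 67 80 54
f 79 80 67
f 51 63 87
f 63 53 88
f 87 88 60
f 63 88 87
f 55 68 84
f 68 51 83
f 84 83 59
f 68 83 84
f 57 75 76
f 75 55 72
f 76 72 56
f 75 72 76
f 58 81 77
f 81 57 73
f 77 73 50
f 81 73 77

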